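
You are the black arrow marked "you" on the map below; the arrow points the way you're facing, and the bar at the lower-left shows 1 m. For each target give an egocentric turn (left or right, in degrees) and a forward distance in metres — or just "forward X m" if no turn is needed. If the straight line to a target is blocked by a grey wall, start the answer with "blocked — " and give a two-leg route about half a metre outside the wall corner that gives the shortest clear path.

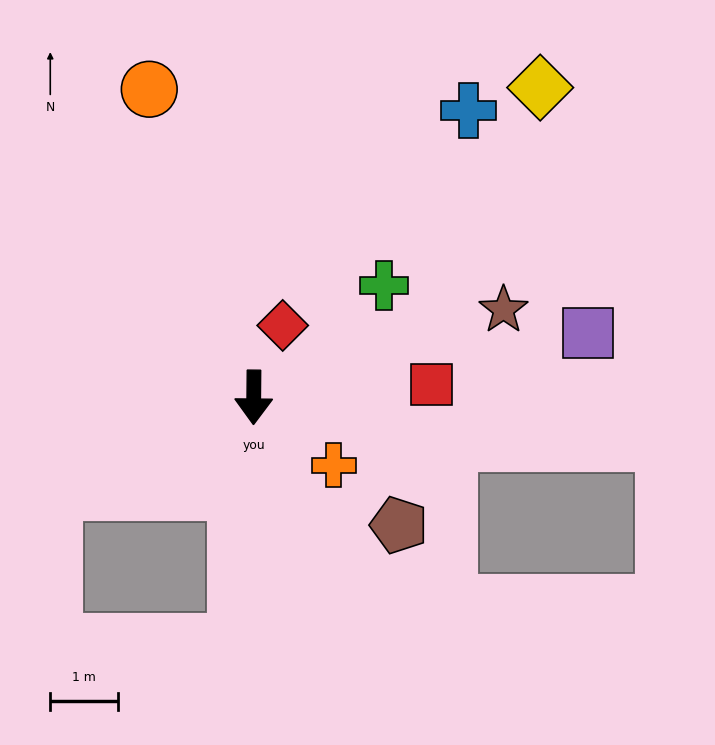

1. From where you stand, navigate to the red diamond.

turn left 159°, forward 1.2 m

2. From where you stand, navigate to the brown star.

turn left 110°, forward 3.9 m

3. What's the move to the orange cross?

turn left 50°, forward 1.6 m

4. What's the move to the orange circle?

turn right 161°, forward 4.8 m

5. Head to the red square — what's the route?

turn left 95°, forward 2.6 m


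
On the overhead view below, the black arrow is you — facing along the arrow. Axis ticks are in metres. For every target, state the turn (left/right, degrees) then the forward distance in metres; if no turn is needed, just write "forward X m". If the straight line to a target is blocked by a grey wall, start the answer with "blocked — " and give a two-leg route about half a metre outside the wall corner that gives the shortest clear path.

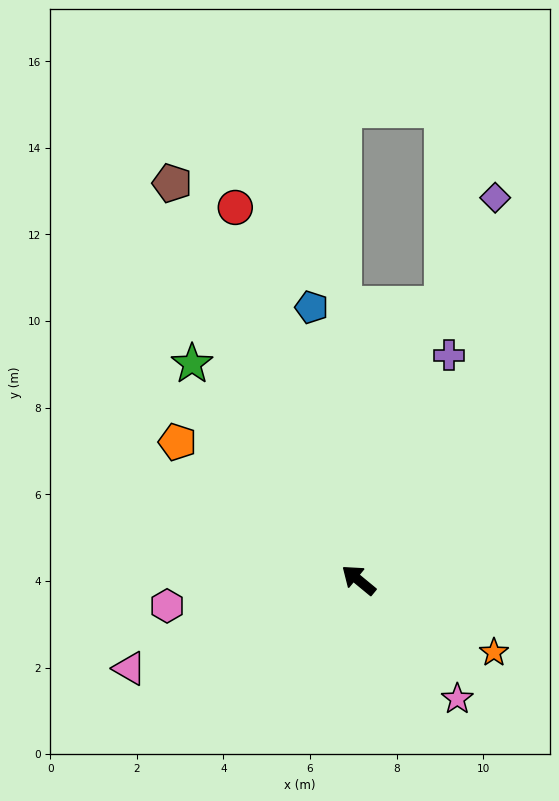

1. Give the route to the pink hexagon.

turn left 47°, forward 4.5 m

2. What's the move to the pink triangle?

turn left 61°, forward 5.7 m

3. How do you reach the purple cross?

turn right 72°, forward 5.6 m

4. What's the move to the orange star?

turn right 169°, forward 3.5 m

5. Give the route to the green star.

turn right 13°, forward 6.3 m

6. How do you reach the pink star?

turn left 169°, forward 3.6 m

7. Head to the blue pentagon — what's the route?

turn right 41°, forward 6.4 m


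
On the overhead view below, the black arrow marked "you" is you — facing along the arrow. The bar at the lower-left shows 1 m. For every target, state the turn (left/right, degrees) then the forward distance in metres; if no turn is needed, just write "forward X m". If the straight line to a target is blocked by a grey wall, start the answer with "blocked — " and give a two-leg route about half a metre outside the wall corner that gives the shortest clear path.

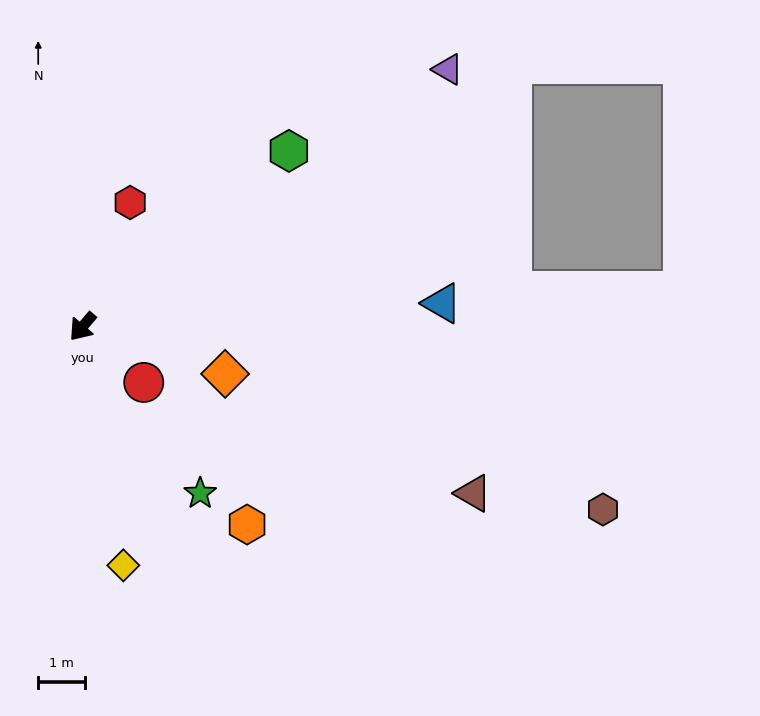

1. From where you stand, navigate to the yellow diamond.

turn left 50°, forward 5.2 m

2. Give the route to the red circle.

turn left 88°, forward 1.8 m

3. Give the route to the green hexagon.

turn left 171°, forward 5.8 m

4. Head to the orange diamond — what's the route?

turn left 112°, forward 3.2 m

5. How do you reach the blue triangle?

turn left 134°, forward 7.7 m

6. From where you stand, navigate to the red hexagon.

turn right 161°, forward 2.9 m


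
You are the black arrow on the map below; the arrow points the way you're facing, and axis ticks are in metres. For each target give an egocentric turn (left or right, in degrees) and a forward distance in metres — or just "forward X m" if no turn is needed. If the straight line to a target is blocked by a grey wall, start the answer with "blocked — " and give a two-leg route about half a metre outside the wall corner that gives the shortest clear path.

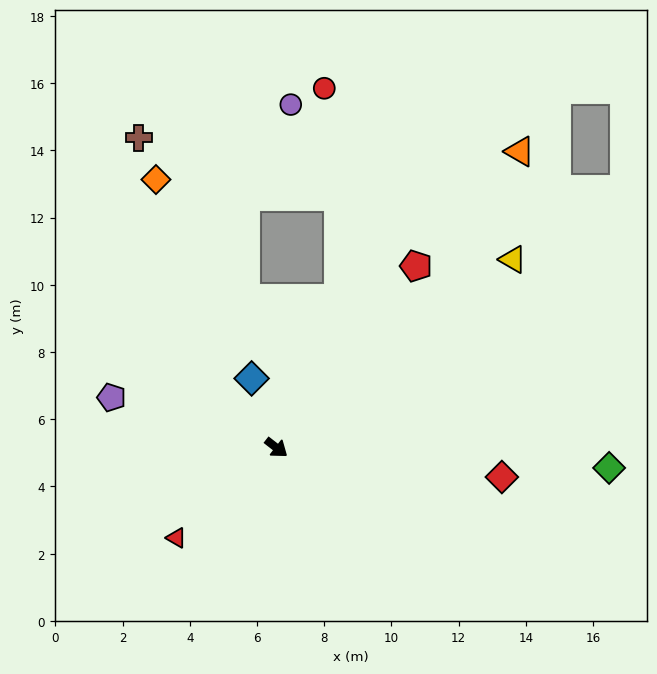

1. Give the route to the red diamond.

turn left 30°, forward 6.8 m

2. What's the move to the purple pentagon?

turn right 159°, forward 5.1 m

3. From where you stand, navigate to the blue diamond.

turn left 148°, forward 2.2 m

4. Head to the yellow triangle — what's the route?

turn left 76°, forward 9.0 m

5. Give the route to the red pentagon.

turn left 90°, forward 6.8 m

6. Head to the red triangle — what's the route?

turn right 100°, forward 4.0 m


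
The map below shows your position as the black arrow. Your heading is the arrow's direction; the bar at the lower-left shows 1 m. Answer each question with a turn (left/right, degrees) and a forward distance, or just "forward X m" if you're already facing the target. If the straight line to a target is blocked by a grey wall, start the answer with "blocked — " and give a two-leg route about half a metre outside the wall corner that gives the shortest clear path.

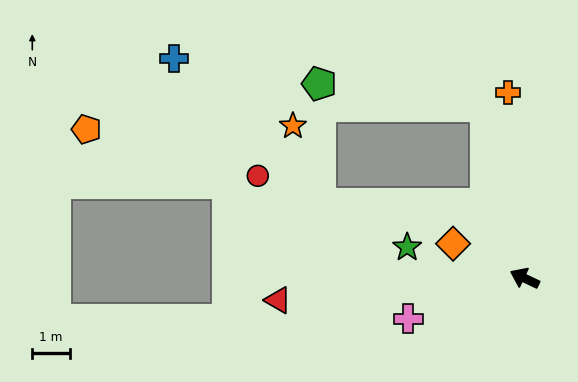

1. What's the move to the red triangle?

turn left 30°, forward 6.6 m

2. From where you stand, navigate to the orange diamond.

forward 2.1 m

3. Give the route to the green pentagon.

blocked — turn right 52°, forward 4.7 m, then turn left 70°, forward 4.5 m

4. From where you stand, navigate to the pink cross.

turn left 44°, forward 3.3 m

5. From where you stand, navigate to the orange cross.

turn right 60°, forward 5.0 m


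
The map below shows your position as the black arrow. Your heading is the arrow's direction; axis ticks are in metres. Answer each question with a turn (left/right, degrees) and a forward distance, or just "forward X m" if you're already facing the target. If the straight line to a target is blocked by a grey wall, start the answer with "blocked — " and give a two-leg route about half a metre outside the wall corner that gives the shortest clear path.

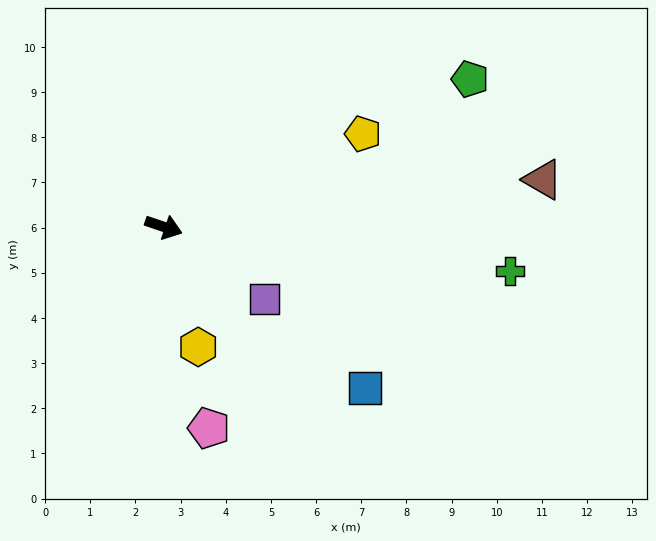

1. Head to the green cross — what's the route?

turn left 11°, forward 7.7 m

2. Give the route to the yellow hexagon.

turn right 55°, forward 2.8 m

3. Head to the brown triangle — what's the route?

turn left 26°, forward 8.5 m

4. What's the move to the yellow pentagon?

turn left 44°, forward 4.9 m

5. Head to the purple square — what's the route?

turn right 17°, forward 2.7 m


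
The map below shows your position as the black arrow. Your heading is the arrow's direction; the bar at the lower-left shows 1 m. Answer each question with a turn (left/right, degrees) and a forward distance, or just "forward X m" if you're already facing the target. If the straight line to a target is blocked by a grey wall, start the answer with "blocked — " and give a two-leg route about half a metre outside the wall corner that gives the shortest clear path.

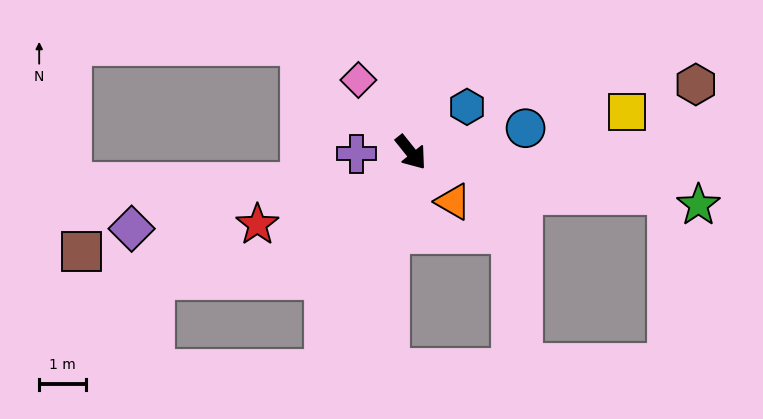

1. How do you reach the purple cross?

turn right 127°, forward 1.2 m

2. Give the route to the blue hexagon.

turn left 90°, forward 1.5 m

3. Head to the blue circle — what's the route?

turn left 63°, forward 2.5 m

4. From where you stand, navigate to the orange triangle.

forward 1.4 m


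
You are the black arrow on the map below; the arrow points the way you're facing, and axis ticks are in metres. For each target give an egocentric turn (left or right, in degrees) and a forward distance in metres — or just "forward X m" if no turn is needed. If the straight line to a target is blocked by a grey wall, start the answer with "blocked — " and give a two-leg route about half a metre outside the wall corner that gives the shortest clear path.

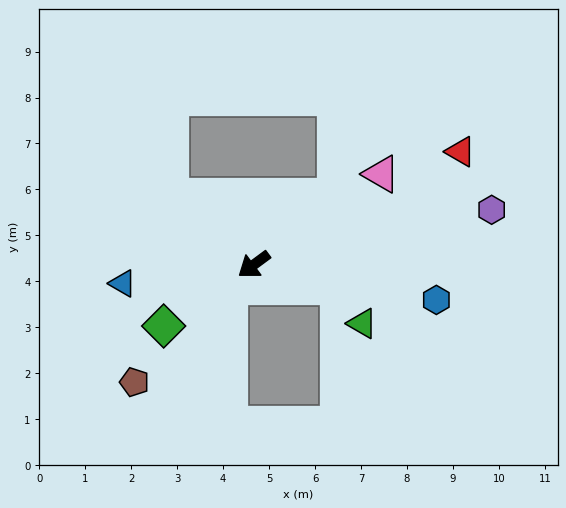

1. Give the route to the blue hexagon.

turn left 133°, forward 4.0 m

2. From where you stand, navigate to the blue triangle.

turn right 28°, forward 2.9 m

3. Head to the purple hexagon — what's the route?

turn left 157°, forward 5.3 m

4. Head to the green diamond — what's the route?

turn right 2°, forward 2.4 m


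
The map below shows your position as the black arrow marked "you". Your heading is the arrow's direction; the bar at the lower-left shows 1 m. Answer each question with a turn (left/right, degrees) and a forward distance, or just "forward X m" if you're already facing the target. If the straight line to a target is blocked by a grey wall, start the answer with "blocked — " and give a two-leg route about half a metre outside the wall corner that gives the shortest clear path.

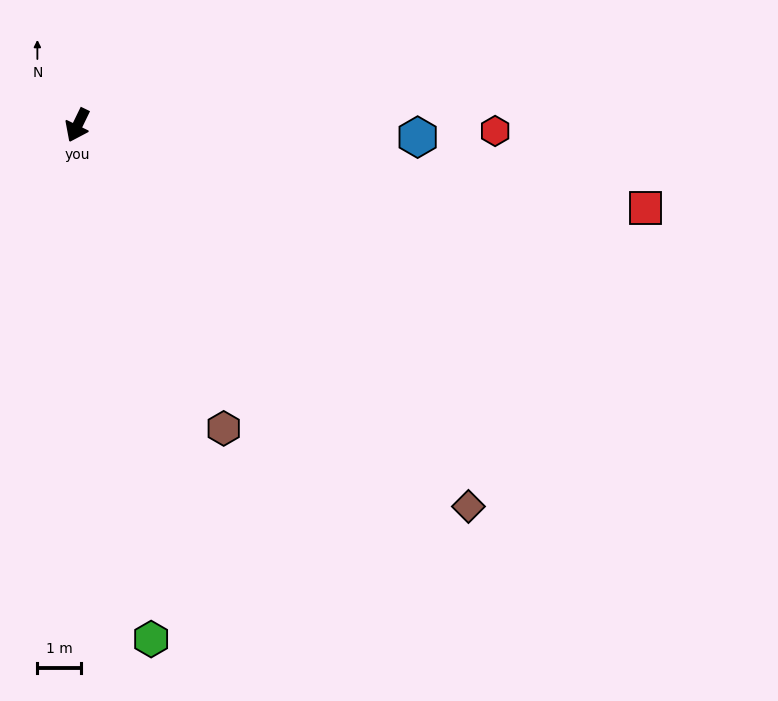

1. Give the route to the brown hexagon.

turn left 52°, forward 7.7 m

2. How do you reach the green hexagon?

turn left 34°, forward 11.8 m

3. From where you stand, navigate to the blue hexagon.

turn left 114°, forward 7.8 m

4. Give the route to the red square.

turn left 108°, forward 13.1 m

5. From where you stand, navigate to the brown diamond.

turn left 72°, forward 12.5 m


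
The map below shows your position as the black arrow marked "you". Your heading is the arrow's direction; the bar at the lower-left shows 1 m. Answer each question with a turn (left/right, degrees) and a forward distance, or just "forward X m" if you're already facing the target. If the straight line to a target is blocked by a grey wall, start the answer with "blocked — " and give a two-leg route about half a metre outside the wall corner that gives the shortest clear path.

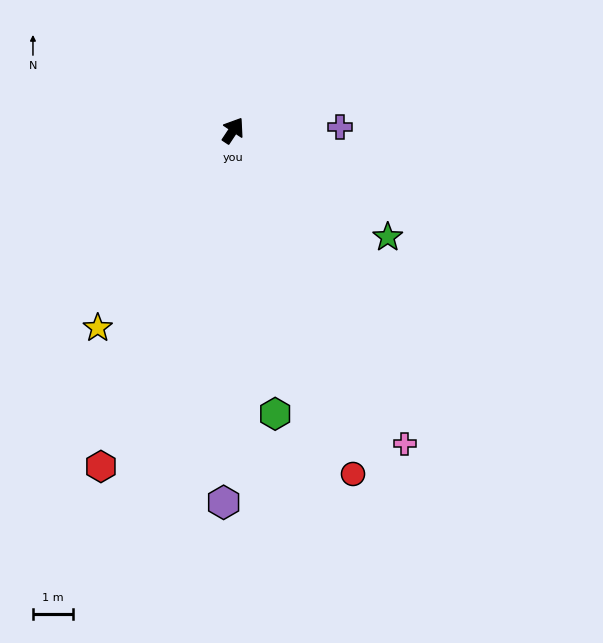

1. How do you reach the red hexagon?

turn right 168°, forward 9.1 m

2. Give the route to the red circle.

turn right 127°, forward 9.1 m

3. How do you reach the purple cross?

turn right 55°, forward 2.7 m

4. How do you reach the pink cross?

turn right 118°, forward 9.0 m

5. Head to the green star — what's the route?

turn right 91°, forward 4.7 m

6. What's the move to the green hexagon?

turn right 138°, forward 7.2 m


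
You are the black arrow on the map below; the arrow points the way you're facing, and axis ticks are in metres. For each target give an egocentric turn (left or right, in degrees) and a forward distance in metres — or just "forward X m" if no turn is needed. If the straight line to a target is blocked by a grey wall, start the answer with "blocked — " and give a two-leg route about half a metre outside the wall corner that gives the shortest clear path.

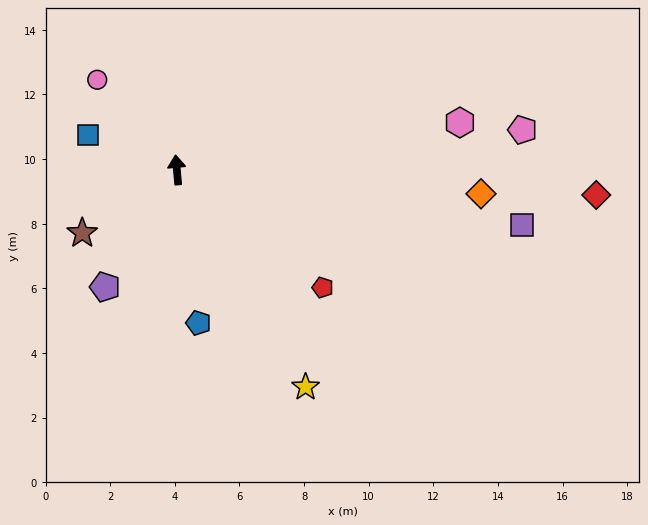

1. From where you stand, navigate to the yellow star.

turn right 155°, forward 7.8 m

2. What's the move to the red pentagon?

turn right 134°, forward 5.8 m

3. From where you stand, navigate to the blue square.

turn left 63°, forward 3.0 m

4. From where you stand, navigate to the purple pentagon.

turn left 143°, forward 4.3 m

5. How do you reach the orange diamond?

turn right 100°, forward 9.4 m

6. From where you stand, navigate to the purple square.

turn right 104°, forward 10.8 m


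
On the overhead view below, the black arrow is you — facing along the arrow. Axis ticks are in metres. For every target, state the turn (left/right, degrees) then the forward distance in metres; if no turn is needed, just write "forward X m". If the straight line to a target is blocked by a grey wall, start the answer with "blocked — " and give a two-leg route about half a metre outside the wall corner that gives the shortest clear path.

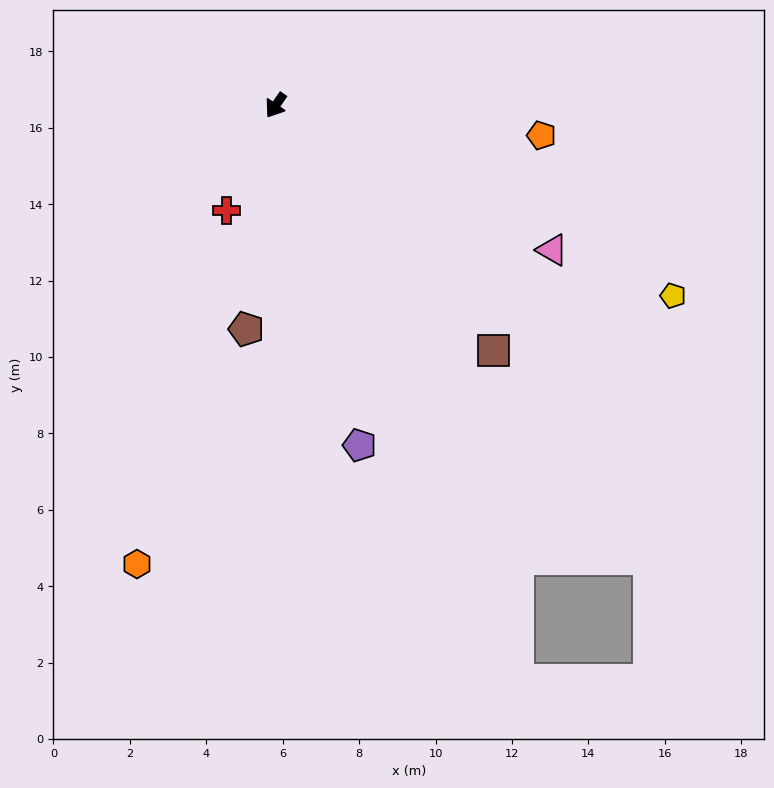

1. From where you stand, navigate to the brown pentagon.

turn left 27°, forward 5.9 m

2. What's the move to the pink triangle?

turn left 97°, forward 8.2 m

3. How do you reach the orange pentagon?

turn left 118°, forward 7.0 m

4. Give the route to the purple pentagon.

turn left 48°, forward 9.2 m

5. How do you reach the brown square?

turn left 76°, forward 8.6 m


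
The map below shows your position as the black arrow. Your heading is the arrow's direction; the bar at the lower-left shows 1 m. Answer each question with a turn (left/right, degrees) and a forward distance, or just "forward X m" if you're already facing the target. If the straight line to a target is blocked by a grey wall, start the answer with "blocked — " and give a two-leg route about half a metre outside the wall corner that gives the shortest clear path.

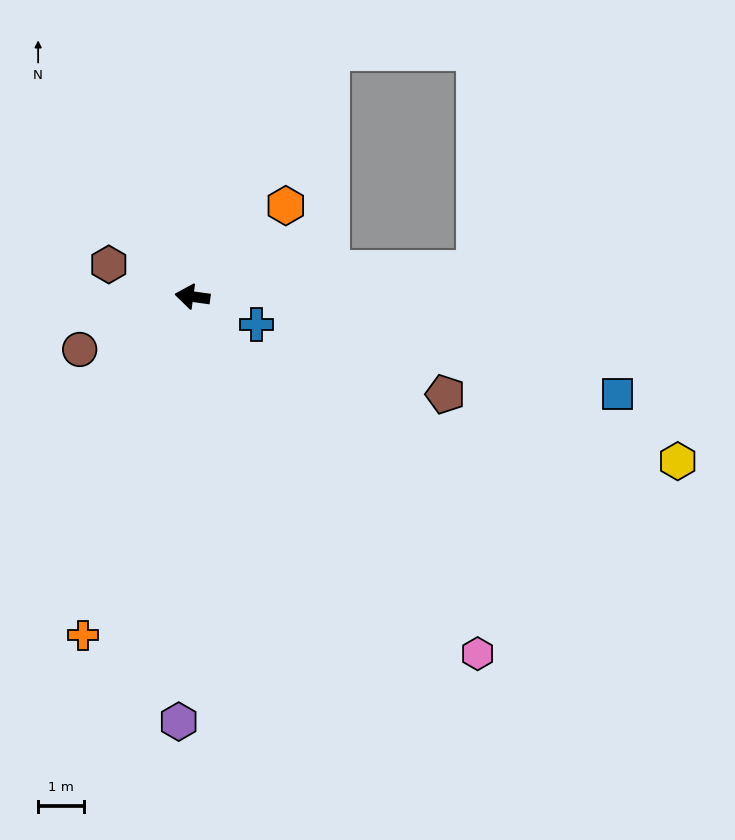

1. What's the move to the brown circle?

turn left 33°, forward 2.7 m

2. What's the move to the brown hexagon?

turn right 13°, forward 2.0 m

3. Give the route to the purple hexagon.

turn left 96°, forward 9.3 m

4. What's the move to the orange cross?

turn left 80°, forward 7.8 m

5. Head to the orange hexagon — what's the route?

turn right 128°, forward 2.8 m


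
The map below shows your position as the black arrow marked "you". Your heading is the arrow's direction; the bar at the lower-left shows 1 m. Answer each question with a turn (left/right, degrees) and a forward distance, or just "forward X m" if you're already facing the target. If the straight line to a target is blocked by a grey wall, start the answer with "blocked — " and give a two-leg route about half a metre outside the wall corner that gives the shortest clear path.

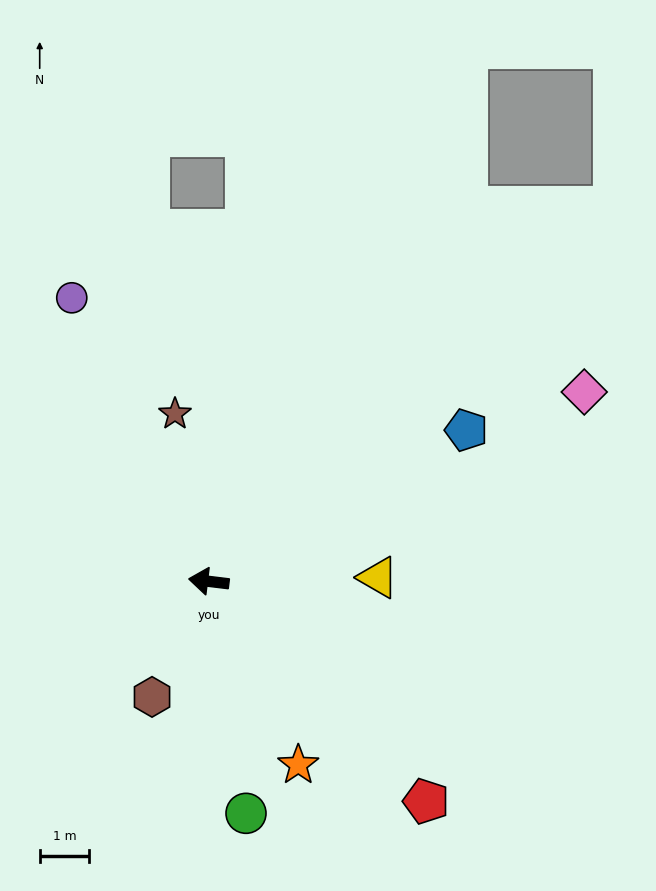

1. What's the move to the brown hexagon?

turn left 71°, forward 2.6 m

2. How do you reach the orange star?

turn left 123°, forward 4.1 m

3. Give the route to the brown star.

turn right 72°, forward 3.4 m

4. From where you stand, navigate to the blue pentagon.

turn right 143°, forward 6.0 m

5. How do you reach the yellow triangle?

turn right 172°, forward 3.4 m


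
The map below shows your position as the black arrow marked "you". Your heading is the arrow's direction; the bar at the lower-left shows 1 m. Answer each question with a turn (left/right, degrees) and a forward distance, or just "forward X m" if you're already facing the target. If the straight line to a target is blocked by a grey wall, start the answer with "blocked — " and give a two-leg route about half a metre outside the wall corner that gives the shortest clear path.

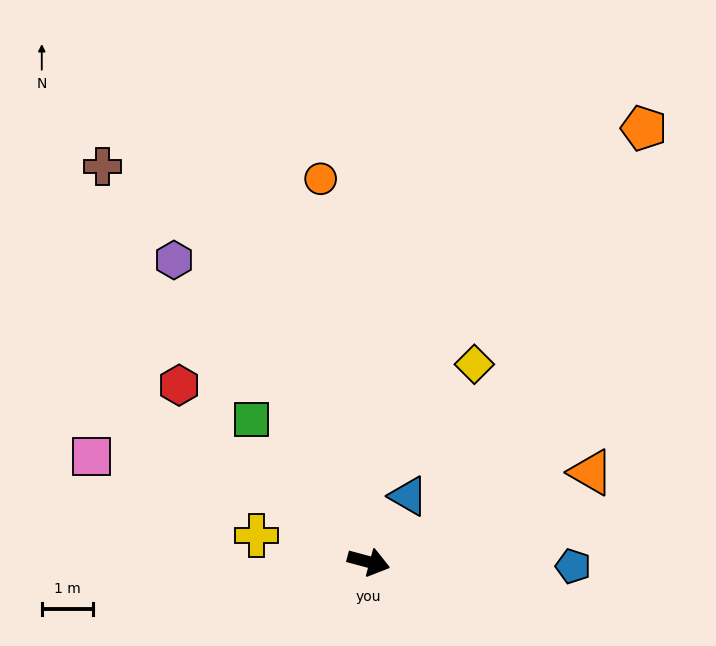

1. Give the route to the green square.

turn left 145°, forward 3.6 m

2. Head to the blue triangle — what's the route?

turn left 74°, forward 1.5 m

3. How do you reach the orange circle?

turn left 112°, forward 7.6 m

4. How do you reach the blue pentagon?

turn left 14°, forward 4.0 m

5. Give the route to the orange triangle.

turn left 37°, forward 4.7 m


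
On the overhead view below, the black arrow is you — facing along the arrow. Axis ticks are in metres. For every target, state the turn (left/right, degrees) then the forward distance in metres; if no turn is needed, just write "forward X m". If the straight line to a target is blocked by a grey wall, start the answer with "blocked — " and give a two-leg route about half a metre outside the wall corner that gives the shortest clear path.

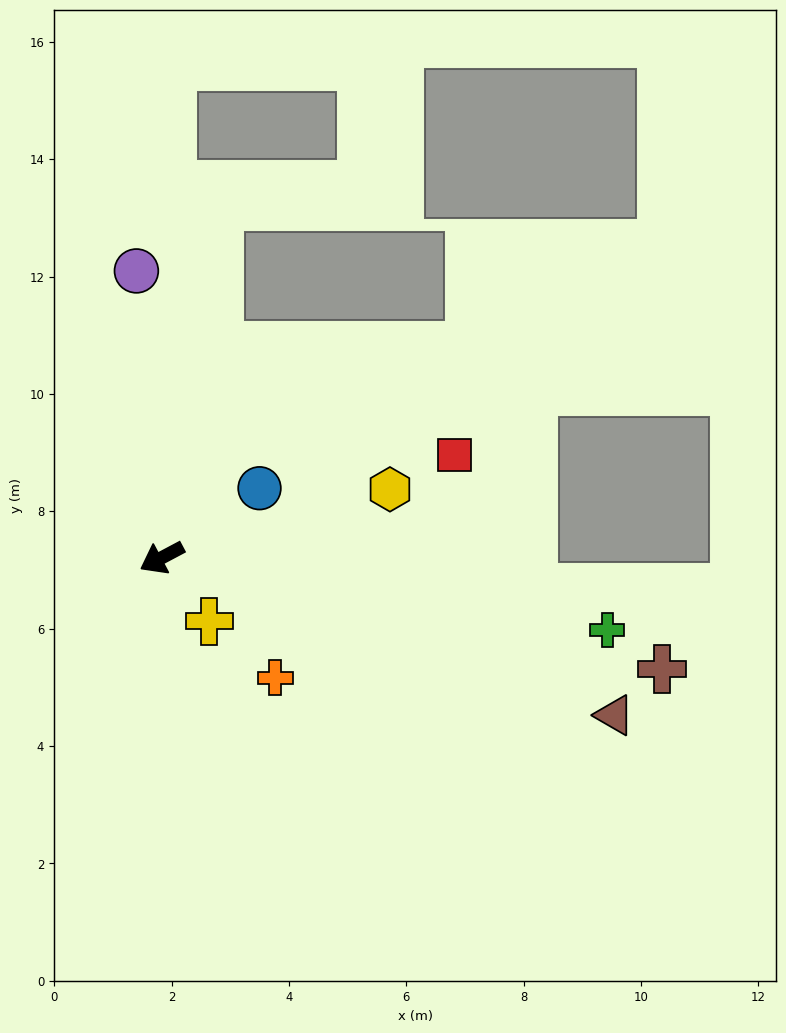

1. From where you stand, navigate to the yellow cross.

turn left 99°, forward 1.4 m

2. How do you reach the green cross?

turn left 143°, forward 7.7 m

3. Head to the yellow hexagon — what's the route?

turn left 169°, forward 4.1 m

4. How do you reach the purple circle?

turn right 113°, forward 4.9 m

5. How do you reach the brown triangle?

turn left 133°, forward 8.2 m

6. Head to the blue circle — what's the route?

turn right 173°, forward 2.0 m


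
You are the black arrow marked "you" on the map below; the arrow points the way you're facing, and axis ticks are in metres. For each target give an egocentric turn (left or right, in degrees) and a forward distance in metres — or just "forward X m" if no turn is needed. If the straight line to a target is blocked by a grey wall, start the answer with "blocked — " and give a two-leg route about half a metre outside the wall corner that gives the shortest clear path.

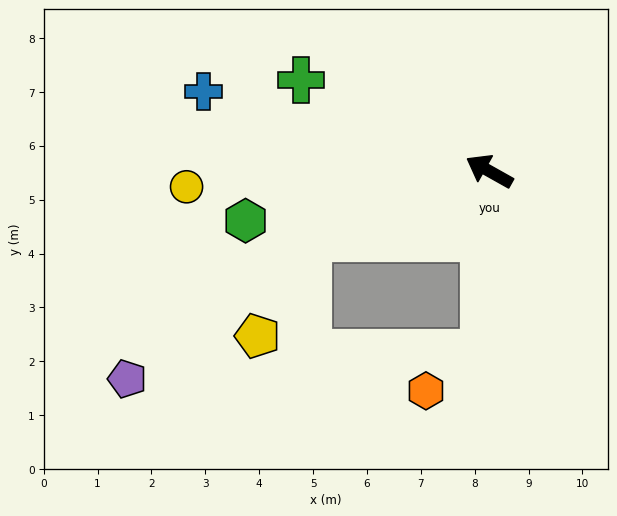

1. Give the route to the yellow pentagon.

blocked — turn left 50°, forward 3.6 m, then turn left 41°, forward 2.0 m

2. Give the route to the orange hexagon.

blocked — turn left 117°, forward 3.4 m, then turn right 54°, forward 1.3 m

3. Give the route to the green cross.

turn left 3°, forward 3.9 m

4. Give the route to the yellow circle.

turn left 32°, forward 5.6 m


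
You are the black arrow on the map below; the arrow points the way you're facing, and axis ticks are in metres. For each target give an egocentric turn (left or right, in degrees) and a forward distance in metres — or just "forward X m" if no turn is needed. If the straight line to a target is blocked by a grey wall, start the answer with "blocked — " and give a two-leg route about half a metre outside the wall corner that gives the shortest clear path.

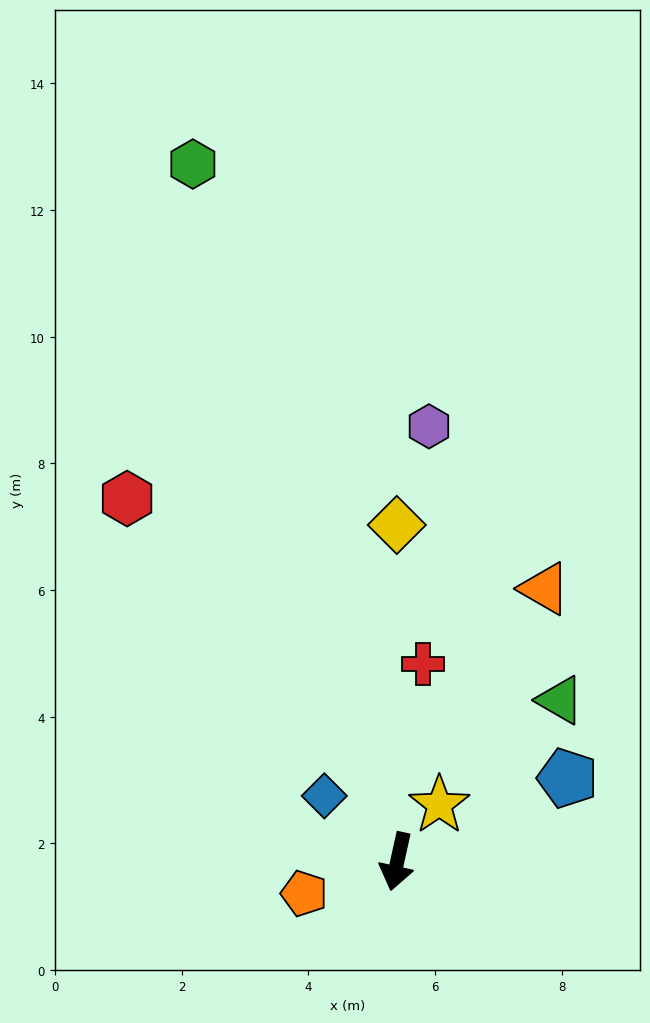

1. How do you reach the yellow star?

turn left 156°, forward 1.1 m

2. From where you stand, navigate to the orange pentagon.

turn right 59°, forward 1.6 m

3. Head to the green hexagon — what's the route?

turn right 151°, forward 11.5 m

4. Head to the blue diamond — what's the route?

turn right 120°, forward 1.5 m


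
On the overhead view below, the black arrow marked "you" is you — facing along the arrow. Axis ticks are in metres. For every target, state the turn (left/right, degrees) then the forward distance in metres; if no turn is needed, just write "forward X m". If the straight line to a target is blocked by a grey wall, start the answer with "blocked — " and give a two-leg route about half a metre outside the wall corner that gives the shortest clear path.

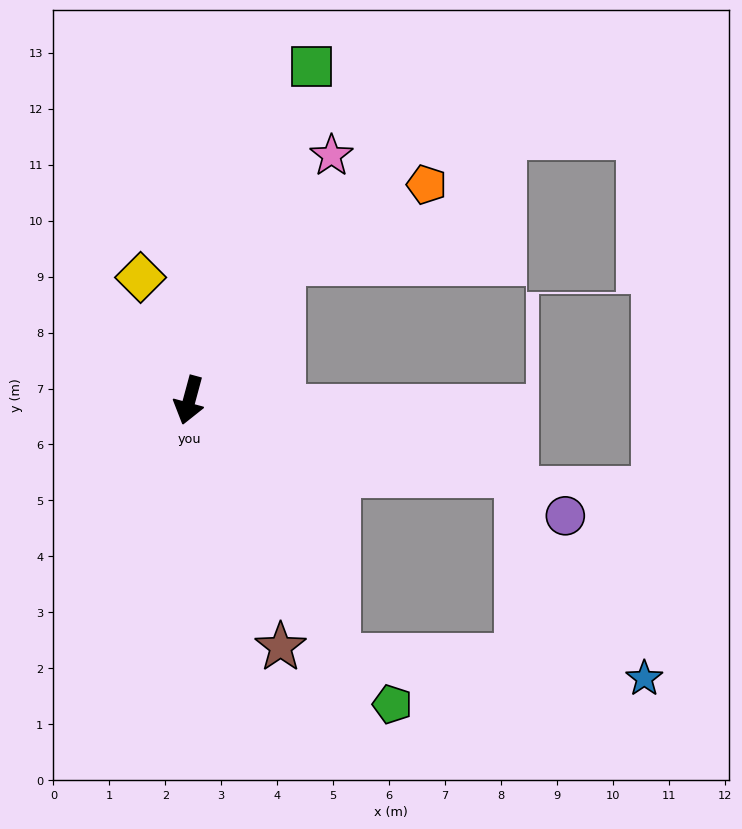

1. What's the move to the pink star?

turn left 165°, forward 5.1 m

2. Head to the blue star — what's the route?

blocked — turn left 45°, forward 5.3 m, then turn left 56°, forward 5.5 m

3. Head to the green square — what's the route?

turn left 175°, forward 6.4 m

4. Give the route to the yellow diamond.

turn right 143°, forward 2.4 m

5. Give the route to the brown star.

turn left 35°, forward 4.7 m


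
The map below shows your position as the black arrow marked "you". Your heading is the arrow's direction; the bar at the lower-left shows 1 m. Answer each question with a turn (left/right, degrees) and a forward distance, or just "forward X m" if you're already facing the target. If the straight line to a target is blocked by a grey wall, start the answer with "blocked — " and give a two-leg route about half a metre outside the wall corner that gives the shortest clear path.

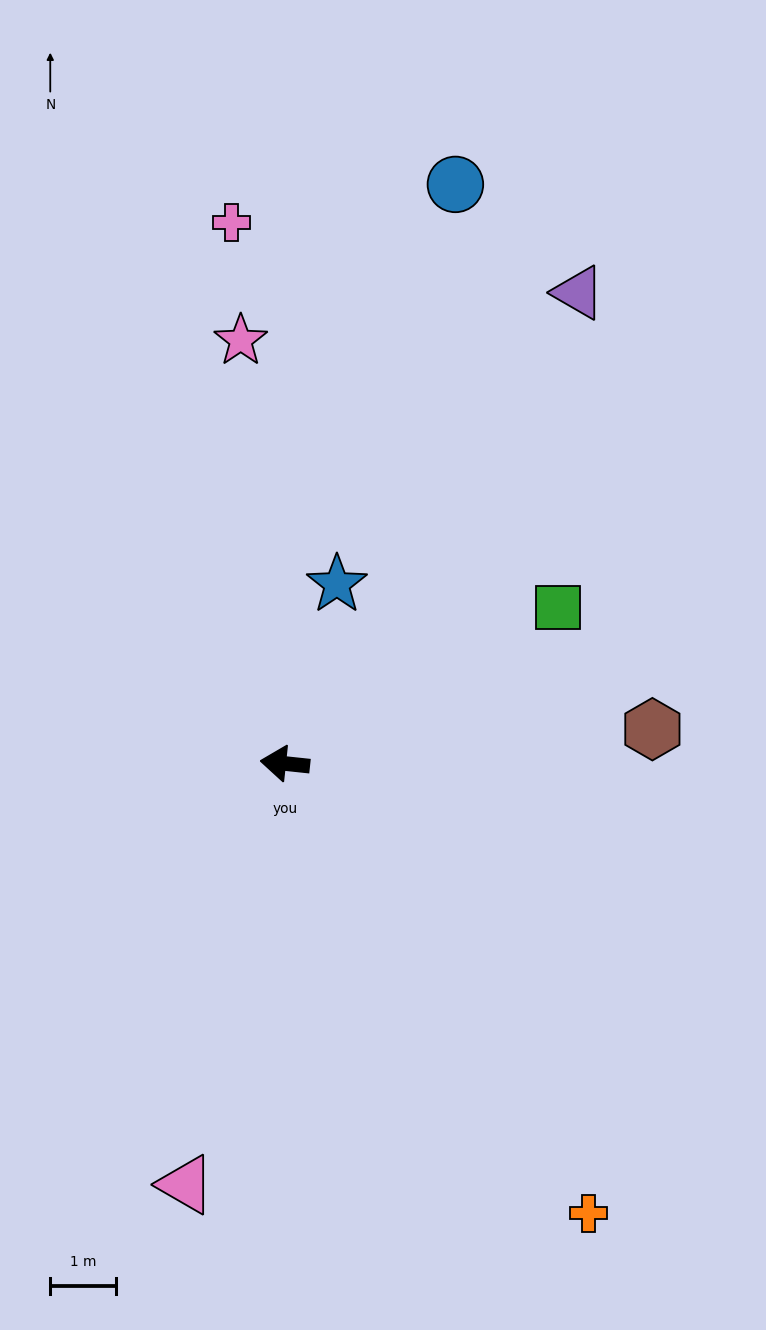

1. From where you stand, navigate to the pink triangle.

turn left 83°, forward 6.6 m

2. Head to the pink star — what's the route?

turn right 78°, forward 6.5 m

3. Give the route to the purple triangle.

turn right 116°, forward 8.5 m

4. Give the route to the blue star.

turn right 100°, forward 2.8 m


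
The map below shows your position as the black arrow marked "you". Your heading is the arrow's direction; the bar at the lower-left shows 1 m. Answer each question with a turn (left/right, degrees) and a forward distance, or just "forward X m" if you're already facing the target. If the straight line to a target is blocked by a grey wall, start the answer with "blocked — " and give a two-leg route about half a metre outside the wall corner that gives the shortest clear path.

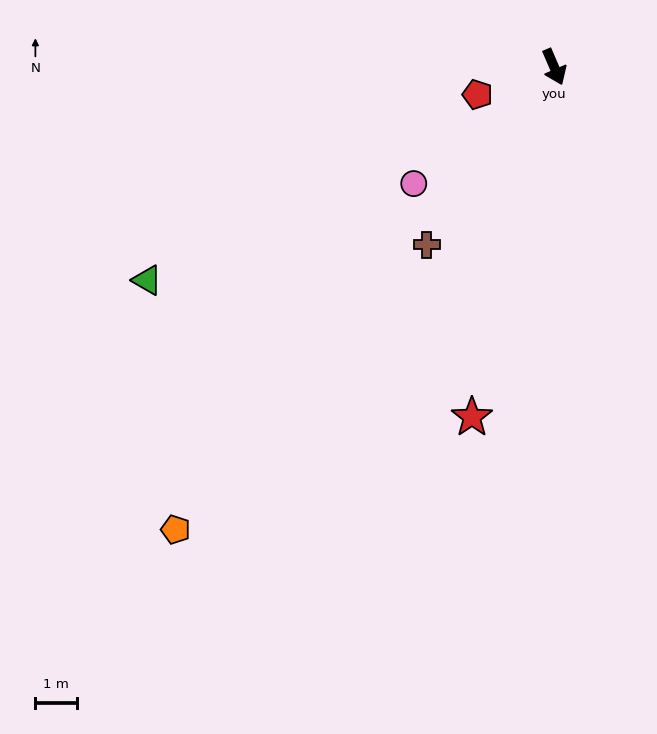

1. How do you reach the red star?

turn right 37°, forward 8.7 m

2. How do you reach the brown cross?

turn right 59°, forward 5.3 m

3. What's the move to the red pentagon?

turn right 94°, forward 2.0 m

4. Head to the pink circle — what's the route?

turn right 74°, forward 4.4 m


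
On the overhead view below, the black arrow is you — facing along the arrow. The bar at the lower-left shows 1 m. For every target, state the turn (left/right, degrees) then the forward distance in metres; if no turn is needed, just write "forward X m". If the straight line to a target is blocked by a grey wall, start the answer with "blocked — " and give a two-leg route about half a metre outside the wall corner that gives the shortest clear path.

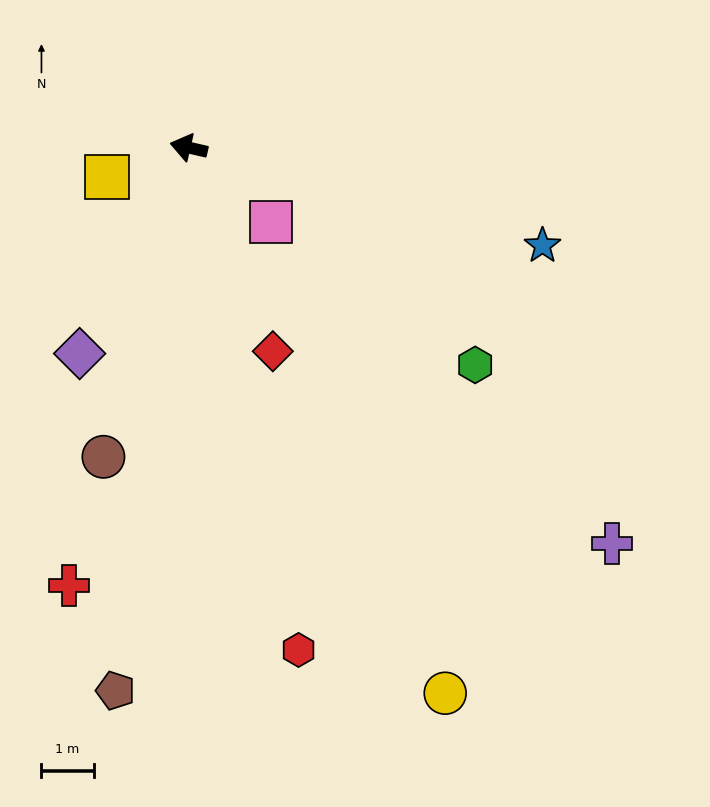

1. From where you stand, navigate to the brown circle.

turn left 88°, forward 6.1 m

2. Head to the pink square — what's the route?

turn left 151°, forward 2.1 m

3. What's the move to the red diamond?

turn left 125°, forward 4.2 m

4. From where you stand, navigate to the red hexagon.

turn left 115°, forward 9.8 m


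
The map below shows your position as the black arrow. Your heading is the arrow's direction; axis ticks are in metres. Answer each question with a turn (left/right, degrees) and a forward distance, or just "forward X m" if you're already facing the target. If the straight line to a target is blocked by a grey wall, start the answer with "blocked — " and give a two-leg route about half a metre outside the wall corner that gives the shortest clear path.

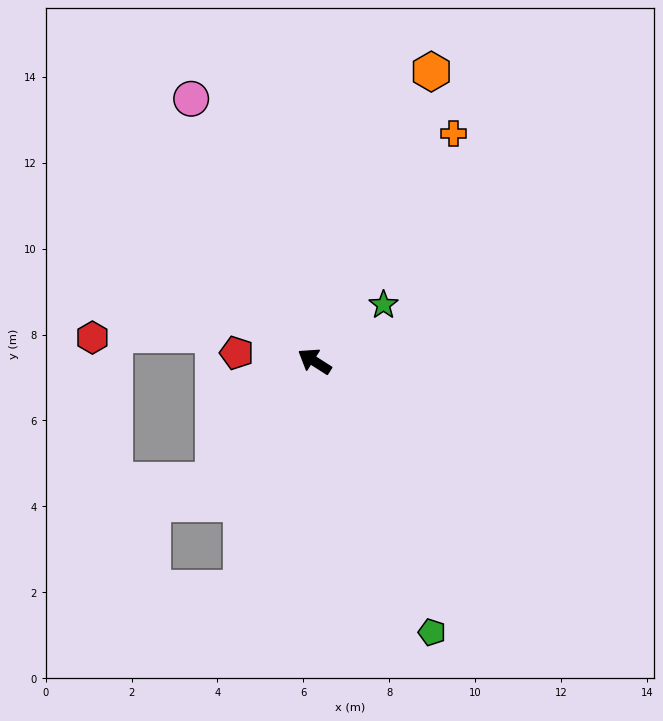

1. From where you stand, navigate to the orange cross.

turn right 89°, forward 6.2 m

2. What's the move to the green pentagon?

turn left 146°, forward 6.9 m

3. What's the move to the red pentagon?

turn left 26°, forward 1.8 m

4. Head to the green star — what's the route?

turn right 108°, forward 2.1 m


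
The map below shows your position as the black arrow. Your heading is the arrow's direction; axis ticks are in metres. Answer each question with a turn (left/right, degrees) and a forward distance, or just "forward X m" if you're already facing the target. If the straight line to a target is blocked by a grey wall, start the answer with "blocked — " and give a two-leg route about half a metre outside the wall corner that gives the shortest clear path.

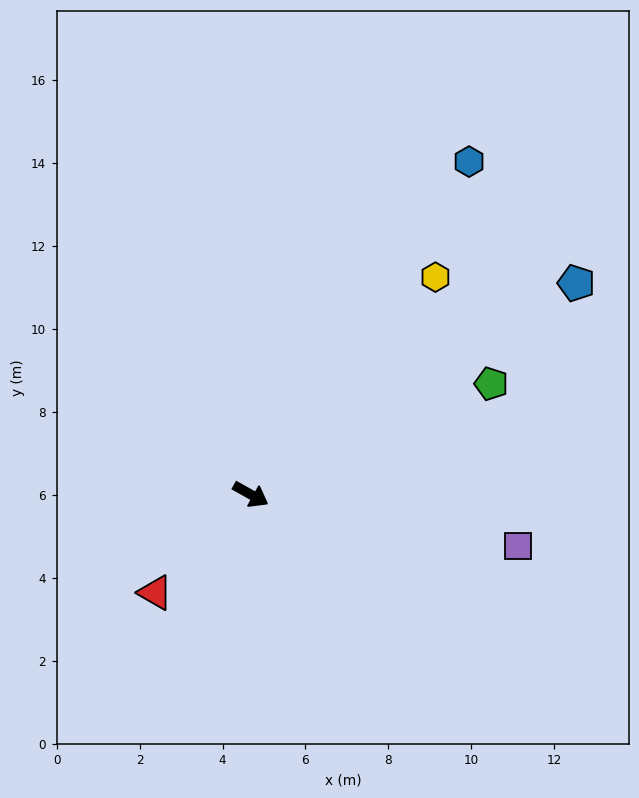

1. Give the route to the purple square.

turn left 18°, forward 6.6 m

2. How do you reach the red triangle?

turn right 105°, forward 3.3 m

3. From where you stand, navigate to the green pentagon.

turn left 54°, forward 6.4 m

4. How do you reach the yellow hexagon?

turn left 79°, forward 6.9 m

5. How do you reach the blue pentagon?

turn left 62°, forward 9.4 m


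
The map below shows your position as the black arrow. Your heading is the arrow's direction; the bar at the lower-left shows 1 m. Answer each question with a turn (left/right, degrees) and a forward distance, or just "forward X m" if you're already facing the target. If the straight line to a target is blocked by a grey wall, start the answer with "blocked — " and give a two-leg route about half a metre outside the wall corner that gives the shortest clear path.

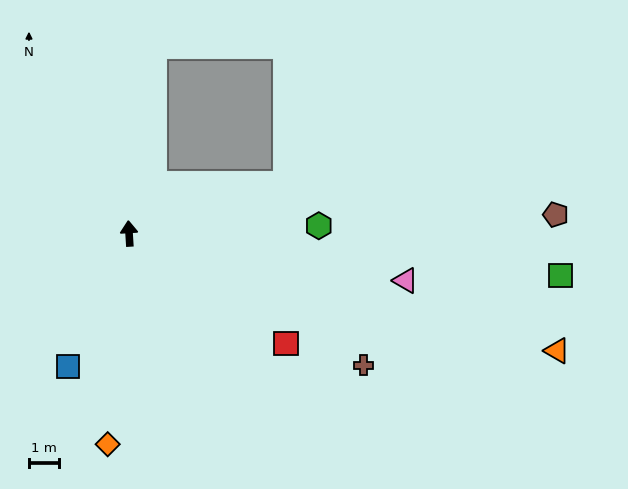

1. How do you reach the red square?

turn right 129°, forward 6.3 m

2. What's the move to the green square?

turn right 99°, forward 14.2 m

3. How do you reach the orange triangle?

turn right 109°, forward 14.5 m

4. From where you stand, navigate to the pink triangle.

turn right 103°, forward 9.2 m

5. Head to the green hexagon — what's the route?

turn right 91°, forward 6.2 m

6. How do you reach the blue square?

turn left 152°, forward 4.8 m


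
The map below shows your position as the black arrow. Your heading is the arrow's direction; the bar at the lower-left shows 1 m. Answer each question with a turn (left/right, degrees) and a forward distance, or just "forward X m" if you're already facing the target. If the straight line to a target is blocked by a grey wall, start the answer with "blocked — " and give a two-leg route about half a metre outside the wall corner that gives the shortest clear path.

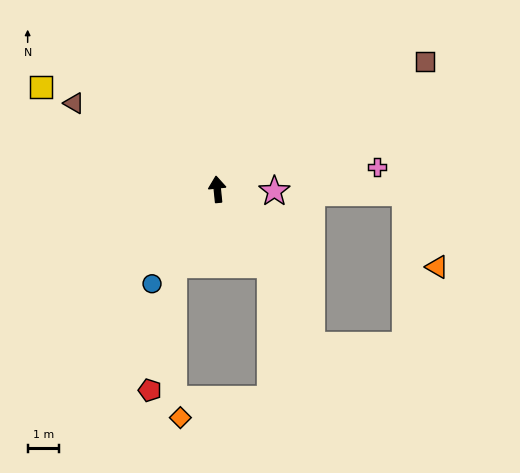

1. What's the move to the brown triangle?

turn left 53°, forward 5.3 m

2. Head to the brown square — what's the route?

turn right 64°, forward 7.8 m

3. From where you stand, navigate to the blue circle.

turn left 140°, forward 3.7 m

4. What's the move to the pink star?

turn right 98°, forward 1.8 m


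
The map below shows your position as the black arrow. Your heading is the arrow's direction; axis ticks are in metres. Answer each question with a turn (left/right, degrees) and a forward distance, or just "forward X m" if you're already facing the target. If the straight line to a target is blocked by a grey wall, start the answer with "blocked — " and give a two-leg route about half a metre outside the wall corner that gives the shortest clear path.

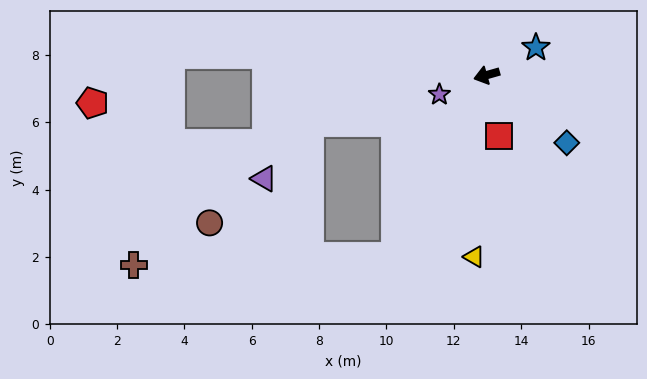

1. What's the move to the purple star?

turn left 6°, forward 1.5 m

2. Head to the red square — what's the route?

turn left 86°, forward 1.8 m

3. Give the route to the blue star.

turn right 167°, forward 1.7 m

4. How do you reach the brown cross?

blocked — turn left 47°, forward 6.0 m, then turn right 61°, forward 7.8 m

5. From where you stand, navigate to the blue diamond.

turn left 124°, forward 3.1 m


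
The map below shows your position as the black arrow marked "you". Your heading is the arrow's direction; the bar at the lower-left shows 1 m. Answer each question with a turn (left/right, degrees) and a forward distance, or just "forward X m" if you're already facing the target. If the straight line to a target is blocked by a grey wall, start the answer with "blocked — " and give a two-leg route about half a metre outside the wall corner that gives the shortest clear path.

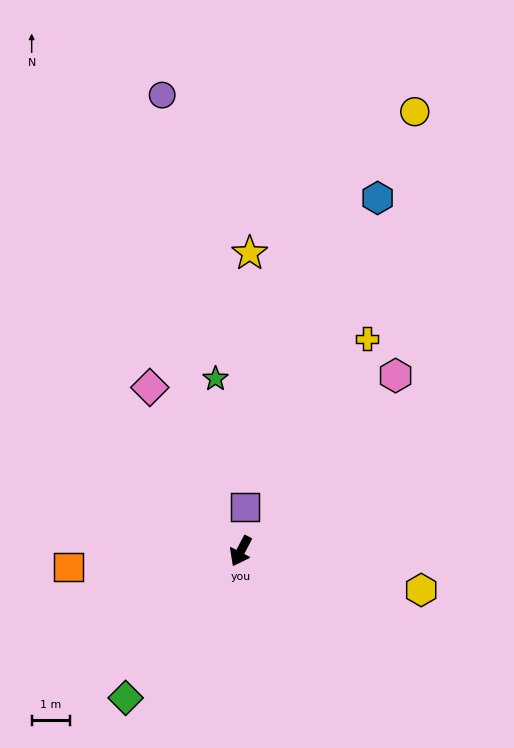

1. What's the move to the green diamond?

turn right 11°, forward 4.9 m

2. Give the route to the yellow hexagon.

turn left 105°, forward 4.8 m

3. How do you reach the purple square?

turn right 158°, forward 1.2 m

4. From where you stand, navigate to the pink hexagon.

turn left 166°, forward 6.1 m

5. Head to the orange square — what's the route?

turn right 57°, forward 4.5 m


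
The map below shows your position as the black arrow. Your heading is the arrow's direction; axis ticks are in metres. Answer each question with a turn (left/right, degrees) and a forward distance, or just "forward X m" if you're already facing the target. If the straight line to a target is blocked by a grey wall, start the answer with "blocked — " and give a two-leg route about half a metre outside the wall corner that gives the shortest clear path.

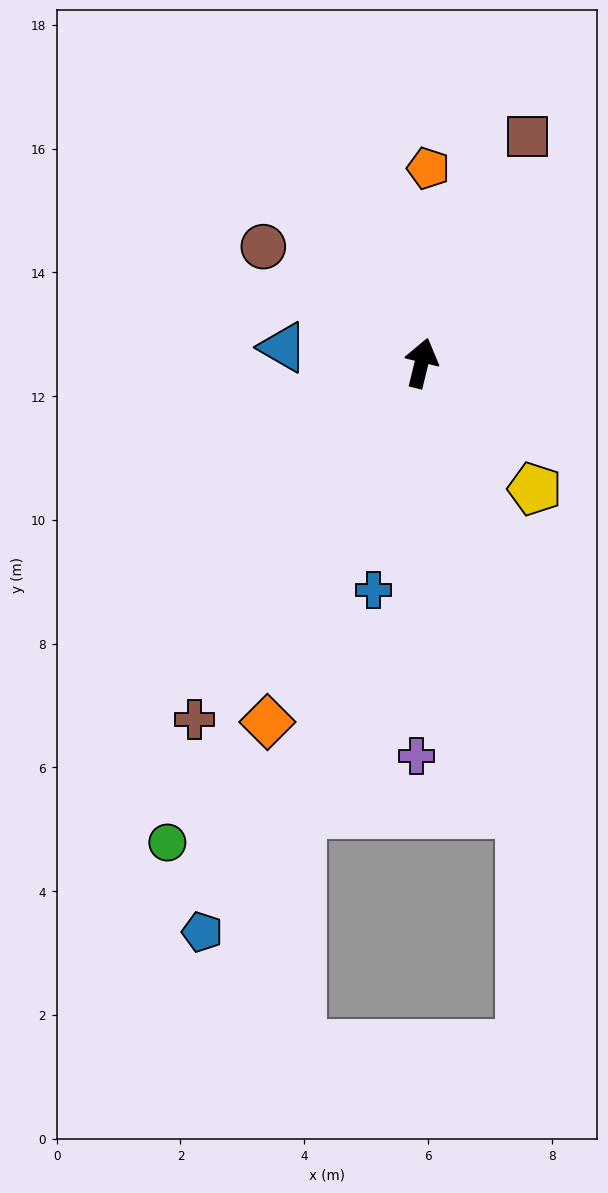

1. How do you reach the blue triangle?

turn left 97°, forward 2.3 m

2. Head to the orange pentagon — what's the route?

turn left 12°, forward 3.1 m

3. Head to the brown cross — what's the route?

turn left 161°, forward 6.8 m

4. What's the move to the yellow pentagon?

turn right 124°, forward 2.7 m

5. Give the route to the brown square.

turn right 11°, forward 4.0 m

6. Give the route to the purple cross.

turn right 167°, forward 6.3 m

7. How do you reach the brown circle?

turn left 67°, forward 3.2 m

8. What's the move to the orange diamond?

turn left 171°, forward 6.3 m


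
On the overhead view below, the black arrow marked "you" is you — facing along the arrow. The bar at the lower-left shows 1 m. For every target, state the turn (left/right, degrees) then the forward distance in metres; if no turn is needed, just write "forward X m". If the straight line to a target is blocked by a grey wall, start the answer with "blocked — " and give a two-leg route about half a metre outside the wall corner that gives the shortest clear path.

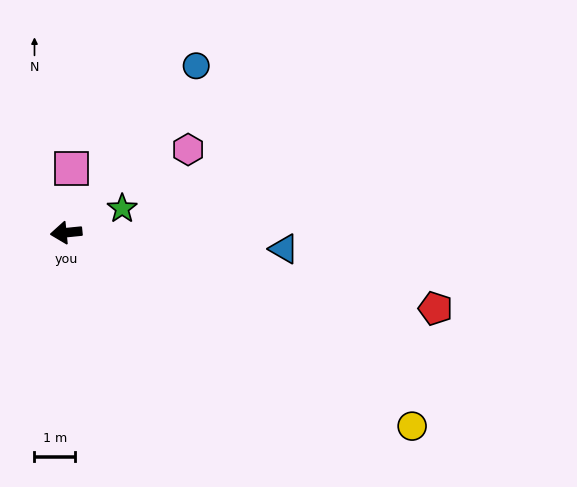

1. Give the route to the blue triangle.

turn left 170°, forward 5.4 m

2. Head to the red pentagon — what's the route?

turn left 163°, forward 9.3 m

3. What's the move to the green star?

turn right 162°, forward 1.5 m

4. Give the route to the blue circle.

turn right 134°, forward 5.2 m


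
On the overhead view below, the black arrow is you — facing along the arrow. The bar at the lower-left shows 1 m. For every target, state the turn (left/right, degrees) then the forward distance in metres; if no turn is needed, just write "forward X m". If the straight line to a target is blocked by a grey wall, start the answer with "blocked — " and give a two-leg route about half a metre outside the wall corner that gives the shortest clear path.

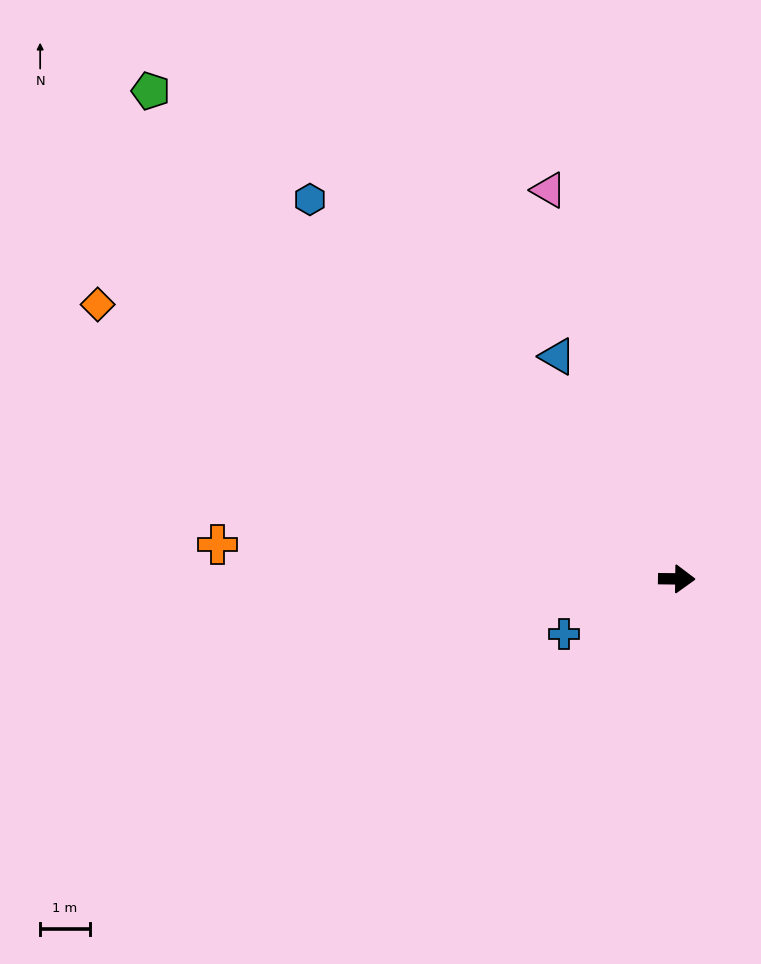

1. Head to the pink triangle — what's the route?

turn left 109°, forward 8.3 m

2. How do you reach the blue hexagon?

turn left 135°, forward 10.6 m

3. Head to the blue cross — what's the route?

turn right 153°, forward 2.5 m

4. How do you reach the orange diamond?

turn left 155°, forward 12.9 m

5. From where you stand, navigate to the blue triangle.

turn left 119°, forward 5.1 m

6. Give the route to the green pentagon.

turn left 138°, forward 14.5 m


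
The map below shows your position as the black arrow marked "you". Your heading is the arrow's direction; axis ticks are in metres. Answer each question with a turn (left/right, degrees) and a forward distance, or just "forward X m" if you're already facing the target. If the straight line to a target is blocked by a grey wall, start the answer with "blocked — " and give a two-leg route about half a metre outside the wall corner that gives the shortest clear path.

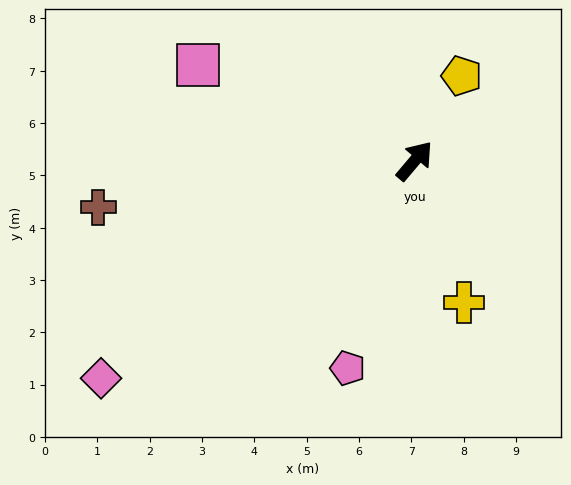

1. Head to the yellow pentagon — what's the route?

turn left 11°, forward 1.9 m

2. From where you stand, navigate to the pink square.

turn left 106°, forward 4.5 m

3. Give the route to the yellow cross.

turn right 121°, forward 2.9 m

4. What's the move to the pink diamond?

turn left 165°, forward 7.3 m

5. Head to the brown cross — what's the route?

turn left 139°, forward 6.1 m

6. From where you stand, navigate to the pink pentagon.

turn right 158°, forward 4.2 m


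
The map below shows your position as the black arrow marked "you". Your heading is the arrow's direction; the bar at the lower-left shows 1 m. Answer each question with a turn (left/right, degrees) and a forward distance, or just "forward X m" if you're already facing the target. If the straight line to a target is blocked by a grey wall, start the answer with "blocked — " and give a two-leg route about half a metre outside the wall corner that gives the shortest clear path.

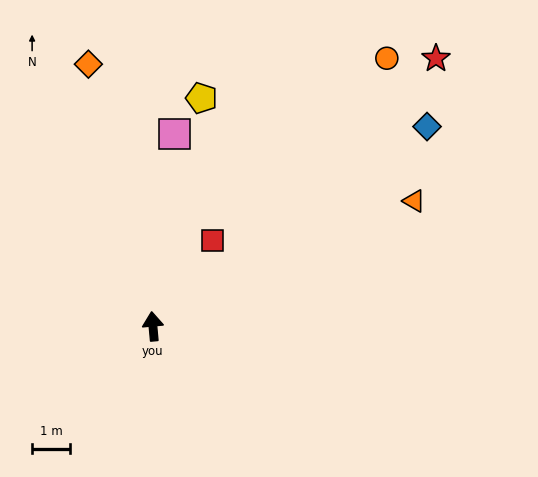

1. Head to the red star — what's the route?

turn right 52°, forward 10.3 m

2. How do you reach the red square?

turn right 40°, forward 2.8 m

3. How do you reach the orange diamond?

turn left 9°, forward 7.1 m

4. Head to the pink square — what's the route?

turn right 12°, forward 5.1 m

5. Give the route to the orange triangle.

turn right 70°, forward 7.7 m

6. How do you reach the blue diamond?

turn right 59°, forward 9.0 m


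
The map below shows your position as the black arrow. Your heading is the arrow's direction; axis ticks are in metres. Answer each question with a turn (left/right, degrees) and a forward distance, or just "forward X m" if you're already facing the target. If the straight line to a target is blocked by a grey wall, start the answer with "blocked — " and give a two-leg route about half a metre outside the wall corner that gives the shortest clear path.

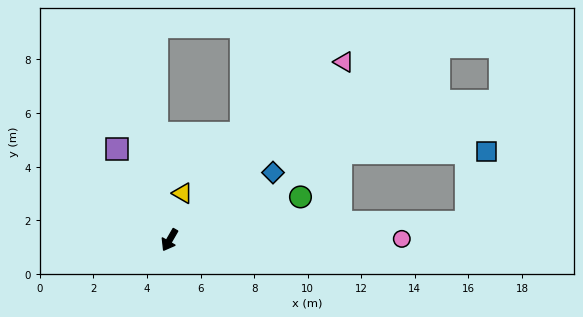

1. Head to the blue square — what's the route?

blocked — turn left 123°, forward 11.1 m, then turn left 71°, forward 2.7 m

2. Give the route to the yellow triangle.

turn right 166°, forward 1.8 m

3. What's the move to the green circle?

turn left 138°, forward 5.1 m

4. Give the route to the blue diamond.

turn left 153°, forward 4.6 m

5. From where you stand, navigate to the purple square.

turn right 120°, forward 3.9 m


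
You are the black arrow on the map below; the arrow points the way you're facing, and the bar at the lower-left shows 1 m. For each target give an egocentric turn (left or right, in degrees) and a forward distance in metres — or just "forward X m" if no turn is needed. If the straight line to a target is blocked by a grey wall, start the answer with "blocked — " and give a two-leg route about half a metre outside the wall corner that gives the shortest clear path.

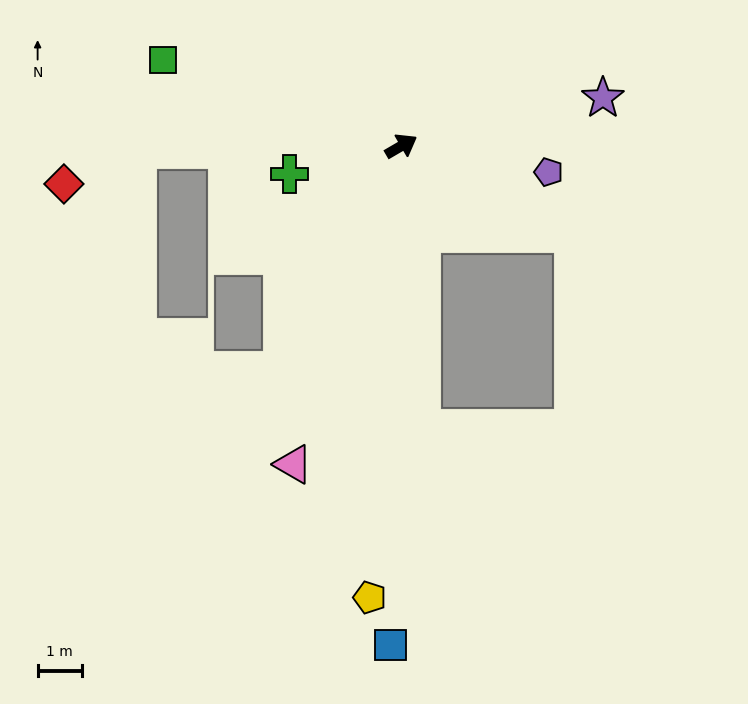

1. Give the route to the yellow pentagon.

turn right 124°, forward 10.2 m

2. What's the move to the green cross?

turn left 164°, forward 2.6 m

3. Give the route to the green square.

turn left 130°, forward 5.7 m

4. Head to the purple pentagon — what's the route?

turn right 40°, forward 3.4 m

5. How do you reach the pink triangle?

turn right 139°, forward 7.6 m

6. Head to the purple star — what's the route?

turn right 17°, forward 4.7 m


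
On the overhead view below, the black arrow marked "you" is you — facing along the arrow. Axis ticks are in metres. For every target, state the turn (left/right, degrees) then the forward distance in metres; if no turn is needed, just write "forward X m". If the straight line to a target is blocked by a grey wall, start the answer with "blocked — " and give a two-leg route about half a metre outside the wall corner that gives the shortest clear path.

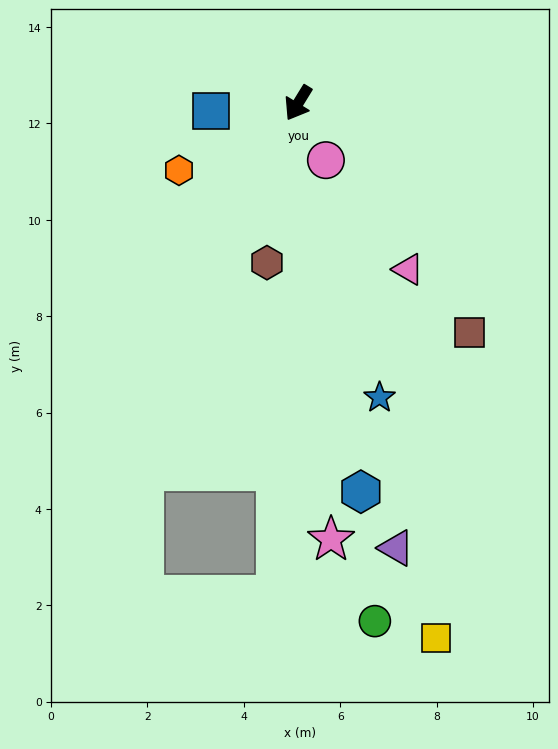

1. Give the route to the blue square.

turn right 54°, forward 1.8 m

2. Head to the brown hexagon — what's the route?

turn left 20°, forward 3.4 m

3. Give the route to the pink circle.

turn left 57°, forward 1.3 m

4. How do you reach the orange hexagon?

turn right 29°, forward 2.8 m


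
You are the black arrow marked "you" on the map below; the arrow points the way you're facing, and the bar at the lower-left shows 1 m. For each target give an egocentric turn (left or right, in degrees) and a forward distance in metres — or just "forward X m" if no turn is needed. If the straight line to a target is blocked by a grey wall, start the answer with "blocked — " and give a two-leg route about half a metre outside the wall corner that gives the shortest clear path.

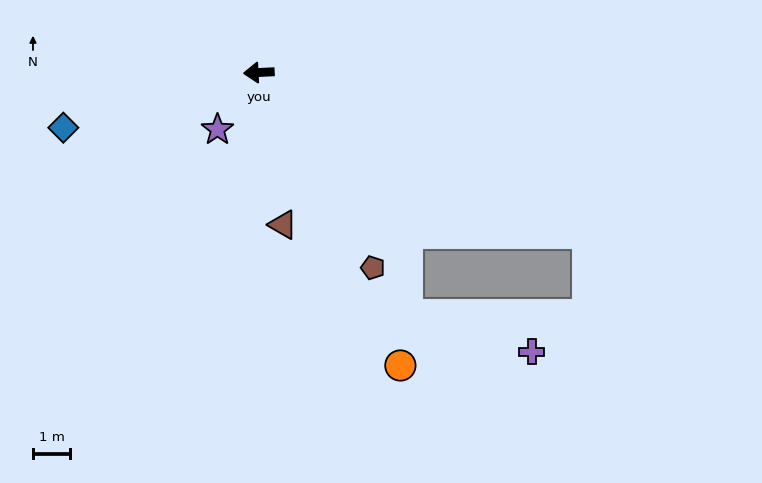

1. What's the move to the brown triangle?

turn left 96°, forward 4.2 m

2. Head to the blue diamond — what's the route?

turn left 13°, forward 5.5 m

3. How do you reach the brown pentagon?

turn left 117°, forward 6.1 m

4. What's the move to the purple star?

turn left 51°, forward 1.9 m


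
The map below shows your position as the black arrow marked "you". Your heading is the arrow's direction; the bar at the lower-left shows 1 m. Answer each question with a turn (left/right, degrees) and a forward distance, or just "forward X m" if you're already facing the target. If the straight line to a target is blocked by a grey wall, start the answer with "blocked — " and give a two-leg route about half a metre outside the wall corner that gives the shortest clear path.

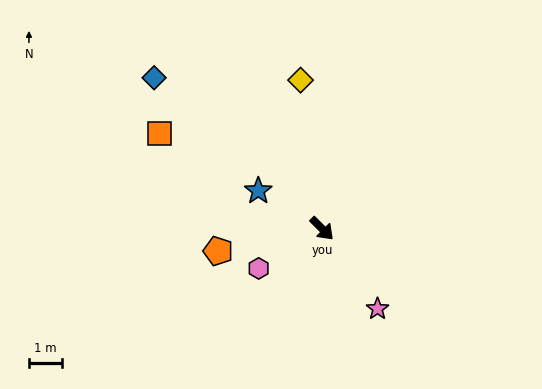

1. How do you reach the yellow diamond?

turn left 143°, forward 4.6 m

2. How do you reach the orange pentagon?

turn right 123°, forward 3.2 m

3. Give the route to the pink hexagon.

turn right 103°, forward 2.3 m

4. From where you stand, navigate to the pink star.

turn right 10°, forward 3.0 m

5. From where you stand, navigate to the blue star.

turn right 166°, forward 2.3 m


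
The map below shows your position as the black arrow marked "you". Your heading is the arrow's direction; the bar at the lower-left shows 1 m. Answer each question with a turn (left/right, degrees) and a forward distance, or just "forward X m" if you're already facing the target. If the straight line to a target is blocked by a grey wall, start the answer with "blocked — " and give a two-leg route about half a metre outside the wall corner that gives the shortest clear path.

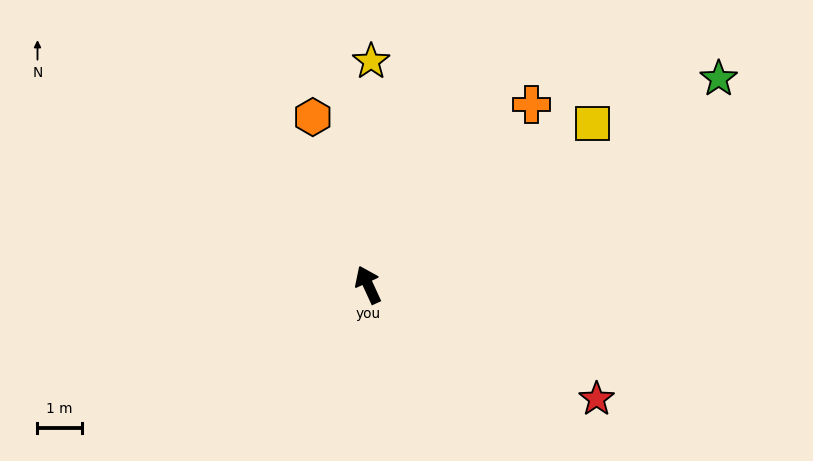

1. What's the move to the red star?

turn right 141°, forward 5.8 m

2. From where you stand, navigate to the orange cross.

turn right 67°, forward 5.5 m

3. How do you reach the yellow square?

turn right 79°, forward 6.2 m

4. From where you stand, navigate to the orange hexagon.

turn right 6°, forward 4.0 m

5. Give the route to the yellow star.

turn right 25°, forward 5.1 m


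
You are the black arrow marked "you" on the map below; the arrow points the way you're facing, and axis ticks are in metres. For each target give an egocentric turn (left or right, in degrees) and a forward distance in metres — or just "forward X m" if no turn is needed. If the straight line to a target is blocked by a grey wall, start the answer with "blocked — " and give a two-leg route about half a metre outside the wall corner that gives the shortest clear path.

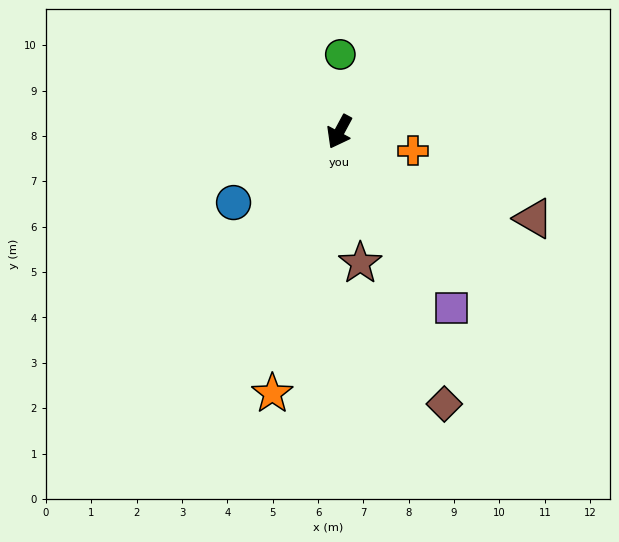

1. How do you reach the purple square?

turn left 61°, forward 4.6 m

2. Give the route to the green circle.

turn right 152°, forward 1.7 m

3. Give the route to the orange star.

turn left 14°, forward 6.0 m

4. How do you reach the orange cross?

turn left 104°, forward 1.7 m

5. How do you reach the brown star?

turn left 37°, forward 2.9 m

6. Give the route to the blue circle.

turn right 28°, forward 2.8 m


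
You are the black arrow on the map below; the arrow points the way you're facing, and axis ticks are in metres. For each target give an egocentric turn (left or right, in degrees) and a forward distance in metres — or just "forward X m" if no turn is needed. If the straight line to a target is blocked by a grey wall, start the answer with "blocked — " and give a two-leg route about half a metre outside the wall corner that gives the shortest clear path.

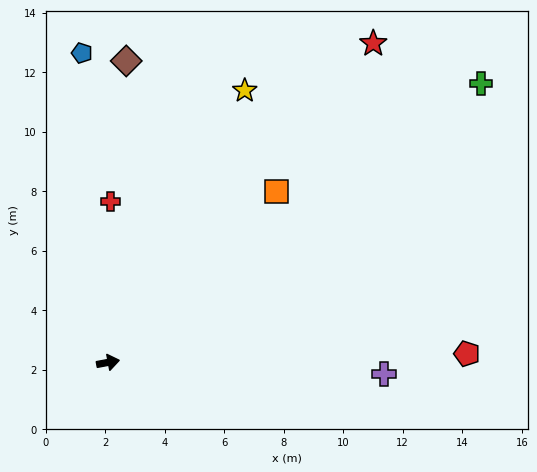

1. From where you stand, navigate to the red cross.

turn left 79°, forward 5.4 m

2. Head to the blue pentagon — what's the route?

turn left 84°, forward 10.4 m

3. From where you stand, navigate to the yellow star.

turn left 53°, forward 10.2 m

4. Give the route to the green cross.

turn left 26°, forward 15.6 m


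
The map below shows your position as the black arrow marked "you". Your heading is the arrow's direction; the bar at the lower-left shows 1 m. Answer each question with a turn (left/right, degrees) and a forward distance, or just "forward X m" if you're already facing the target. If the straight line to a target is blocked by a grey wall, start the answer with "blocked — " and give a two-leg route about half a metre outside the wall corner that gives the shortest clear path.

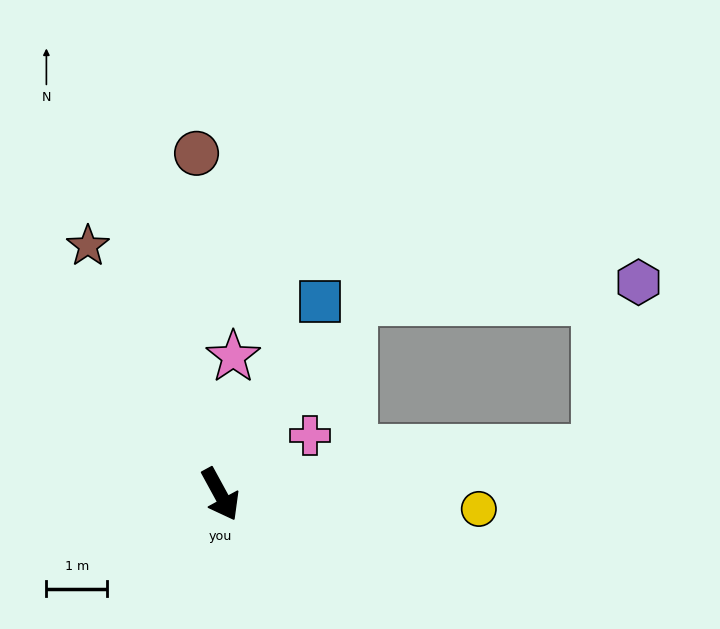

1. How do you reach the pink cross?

turn left 95°, forward 1.8 m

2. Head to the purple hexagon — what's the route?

blocked — turn left 68°, forward 6.3 m, then turn left 70°, forward 2.9 m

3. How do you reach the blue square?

turn left 124°, forward 3.6 m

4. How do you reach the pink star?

turn left 146°, forward 2.3 m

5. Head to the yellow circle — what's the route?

turn left 58°, forward 4.3 m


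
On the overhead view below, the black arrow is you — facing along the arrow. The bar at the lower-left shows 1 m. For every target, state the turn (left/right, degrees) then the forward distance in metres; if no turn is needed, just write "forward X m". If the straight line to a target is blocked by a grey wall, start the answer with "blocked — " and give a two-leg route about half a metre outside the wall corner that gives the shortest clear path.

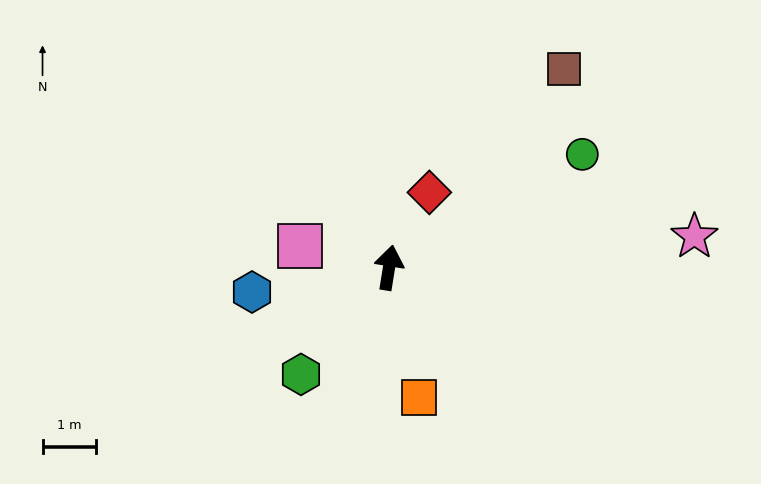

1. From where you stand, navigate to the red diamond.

turn right 19°, forward 1.6 m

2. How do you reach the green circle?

turn right 51°, forward 4.2 m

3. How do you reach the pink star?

turn right 75°, forward 5.7 m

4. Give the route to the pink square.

turn left 86°, forward 1.7 m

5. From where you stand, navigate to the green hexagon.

turn left 150°, forward 2.6 m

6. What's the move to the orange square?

turn right 158°, forward 2.5 m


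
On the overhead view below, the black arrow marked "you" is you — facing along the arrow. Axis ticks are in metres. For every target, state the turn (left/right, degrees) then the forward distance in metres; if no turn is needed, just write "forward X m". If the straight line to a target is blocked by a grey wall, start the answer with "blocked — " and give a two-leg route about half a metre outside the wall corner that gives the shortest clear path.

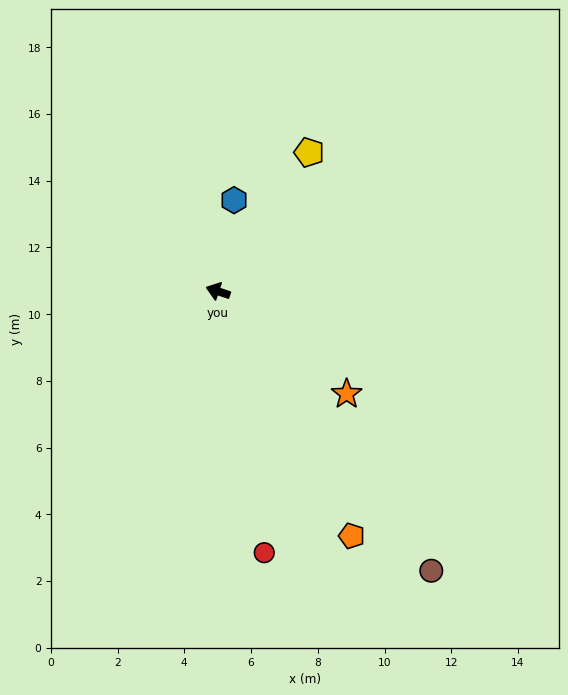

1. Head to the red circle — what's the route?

turn left 118°, forward 8.0 m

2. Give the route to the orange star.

turn left 160°, forward 4.9 m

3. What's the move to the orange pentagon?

turn left 137°, forward 8.4 m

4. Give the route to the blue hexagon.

turn right 82°, forward 2.8 m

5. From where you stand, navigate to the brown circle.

turn left 146°, forward 10.5 m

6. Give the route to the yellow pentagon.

turn right 105°, forward 5.0 m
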